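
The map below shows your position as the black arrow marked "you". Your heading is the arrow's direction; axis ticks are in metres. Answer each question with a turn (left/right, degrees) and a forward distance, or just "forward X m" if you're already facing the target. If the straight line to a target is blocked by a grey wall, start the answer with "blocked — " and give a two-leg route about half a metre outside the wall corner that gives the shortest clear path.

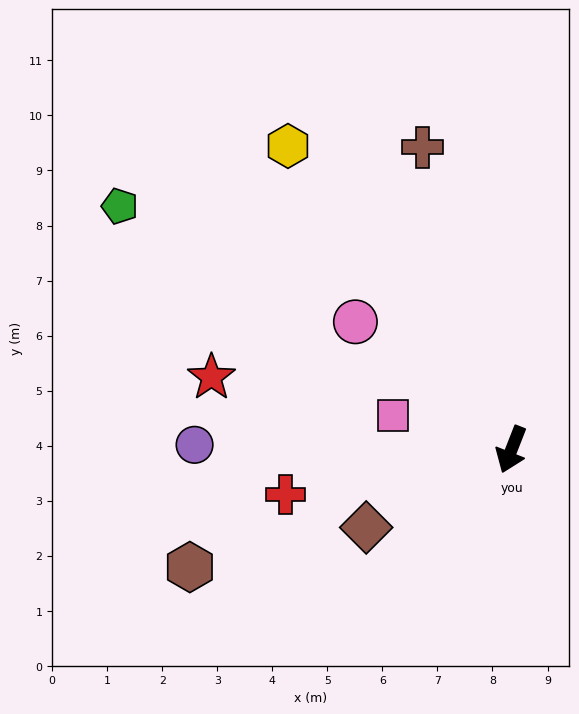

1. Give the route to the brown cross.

turn right 142°, forward 5.7 m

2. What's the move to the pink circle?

turn right 108°, forward 3.7 m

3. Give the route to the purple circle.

turn right 69°, forward 5.8 m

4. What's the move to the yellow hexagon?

turn right 122°, forward 6.8 m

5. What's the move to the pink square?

turn right 85°, forward 2.2 m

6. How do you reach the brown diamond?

turn right 40°, forward 3.0 m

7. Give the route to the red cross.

turn right 57°, forward 4.2 m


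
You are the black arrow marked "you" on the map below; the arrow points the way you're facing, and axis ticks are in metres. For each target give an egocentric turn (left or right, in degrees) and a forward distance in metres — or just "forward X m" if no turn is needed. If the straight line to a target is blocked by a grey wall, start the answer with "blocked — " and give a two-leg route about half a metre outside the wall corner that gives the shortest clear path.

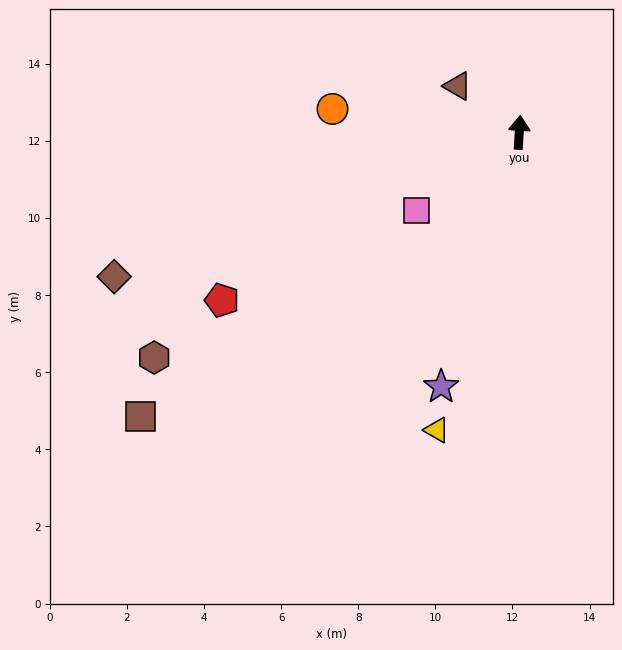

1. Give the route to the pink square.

turn left 131°, forward 3.4 m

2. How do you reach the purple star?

turn left 166°, forward 6.9 m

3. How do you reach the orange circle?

turn left 86°, forward 4.9 m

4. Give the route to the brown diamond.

turn left 113°, forward 11.1 m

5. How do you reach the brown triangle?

turn left 57°, forward 2.0 m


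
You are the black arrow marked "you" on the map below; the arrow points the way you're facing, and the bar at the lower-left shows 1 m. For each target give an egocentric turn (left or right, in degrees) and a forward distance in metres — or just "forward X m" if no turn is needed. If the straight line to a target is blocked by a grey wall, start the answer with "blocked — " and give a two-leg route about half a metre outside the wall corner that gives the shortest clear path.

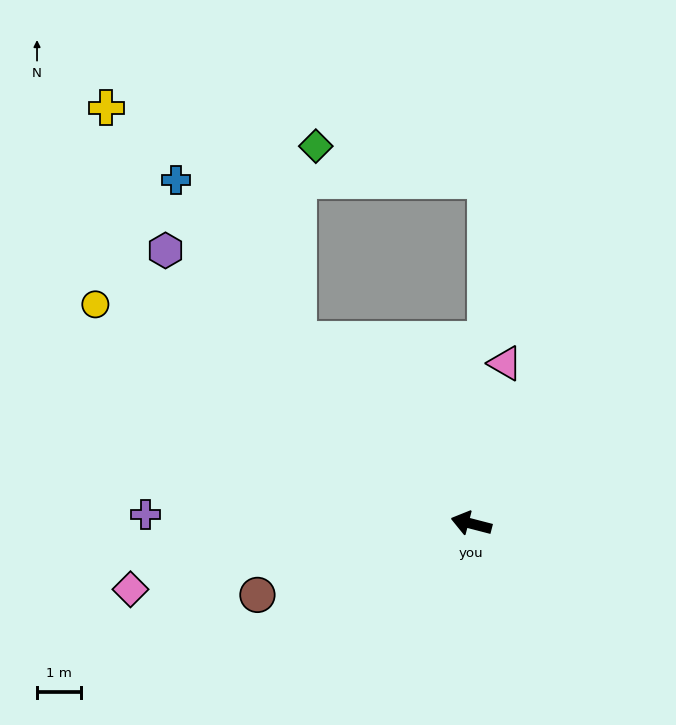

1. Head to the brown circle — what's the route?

turn left 33°, forward 5.1 m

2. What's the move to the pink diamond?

turn left 25°, forward 7.9 m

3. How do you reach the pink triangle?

turn right 87°, forward 3.7 m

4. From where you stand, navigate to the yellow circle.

turn right 16°, forward 9.9 m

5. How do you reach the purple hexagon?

turn right 27°, forward 9.3 m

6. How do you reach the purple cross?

turn left 13°, forward 7.4 m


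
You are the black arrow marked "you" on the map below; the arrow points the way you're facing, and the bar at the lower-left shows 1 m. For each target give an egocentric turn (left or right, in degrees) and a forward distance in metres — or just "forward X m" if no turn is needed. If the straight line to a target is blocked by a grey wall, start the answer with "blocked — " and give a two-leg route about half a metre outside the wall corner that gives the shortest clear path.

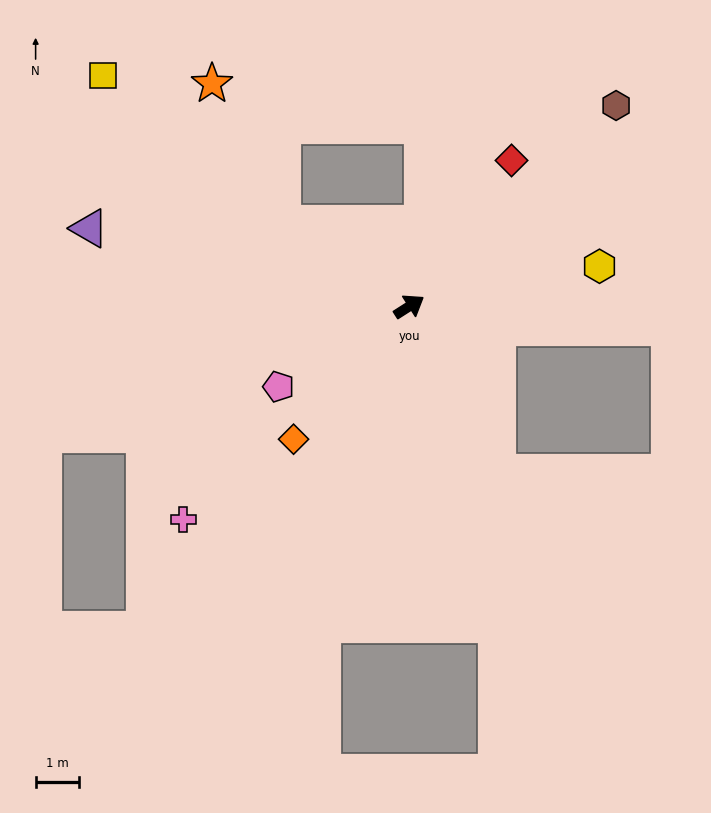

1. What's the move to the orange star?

blocked — turn left 114°, forward 3.5 m, then turn right 30°, forward 3.6 m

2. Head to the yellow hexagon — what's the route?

turn right 21°, forward 4.5 m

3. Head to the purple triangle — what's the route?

turn left 134°, forward 7.5 m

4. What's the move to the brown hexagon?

turn left 12°, forward 6.6 m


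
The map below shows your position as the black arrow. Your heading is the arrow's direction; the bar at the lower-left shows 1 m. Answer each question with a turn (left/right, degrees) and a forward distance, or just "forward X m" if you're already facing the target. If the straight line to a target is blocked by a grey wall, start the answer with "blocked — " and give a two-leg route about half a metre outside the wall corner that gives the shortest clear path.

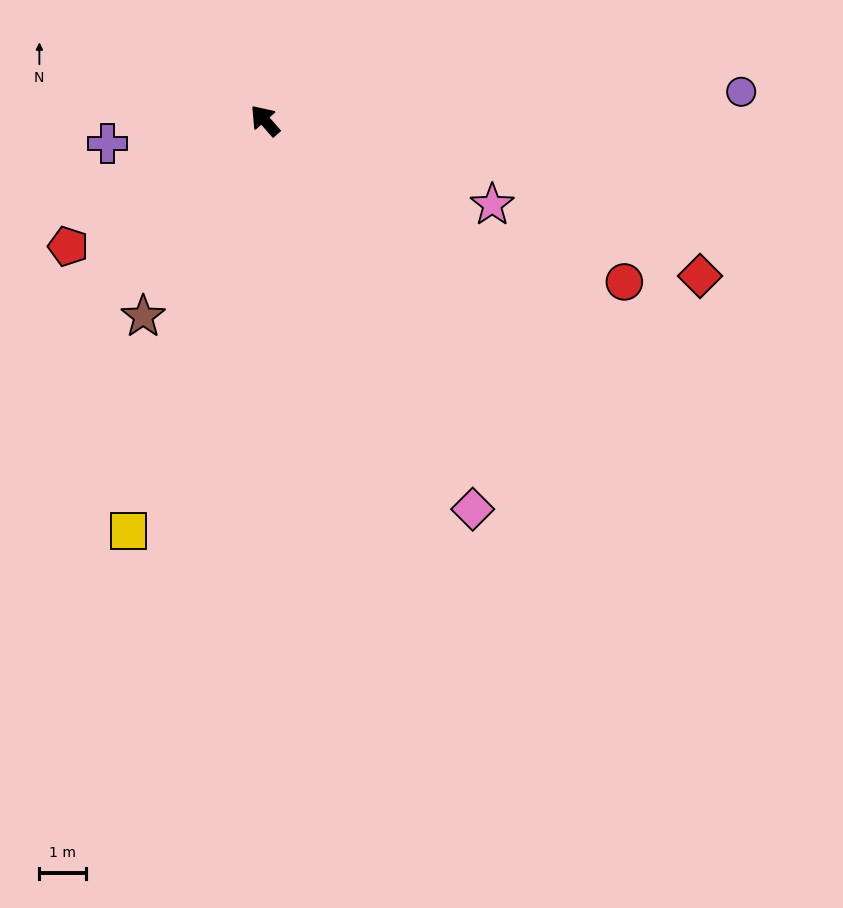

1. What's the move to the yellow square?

turn left 120°, forward 9.2 m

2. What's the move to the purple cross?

turn left 57°, forward 3.4 m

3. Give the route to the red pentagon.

turn left 81°, forward 5.0 m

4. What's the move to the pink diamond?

turn left 167°, forward 9.4 m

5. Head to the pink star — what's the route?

turn right 152°, forward 5.2 m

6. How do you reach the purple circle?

turn right 128°, forward 10.1 m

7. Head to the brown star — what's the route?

turn left 107°, forward 4.9 m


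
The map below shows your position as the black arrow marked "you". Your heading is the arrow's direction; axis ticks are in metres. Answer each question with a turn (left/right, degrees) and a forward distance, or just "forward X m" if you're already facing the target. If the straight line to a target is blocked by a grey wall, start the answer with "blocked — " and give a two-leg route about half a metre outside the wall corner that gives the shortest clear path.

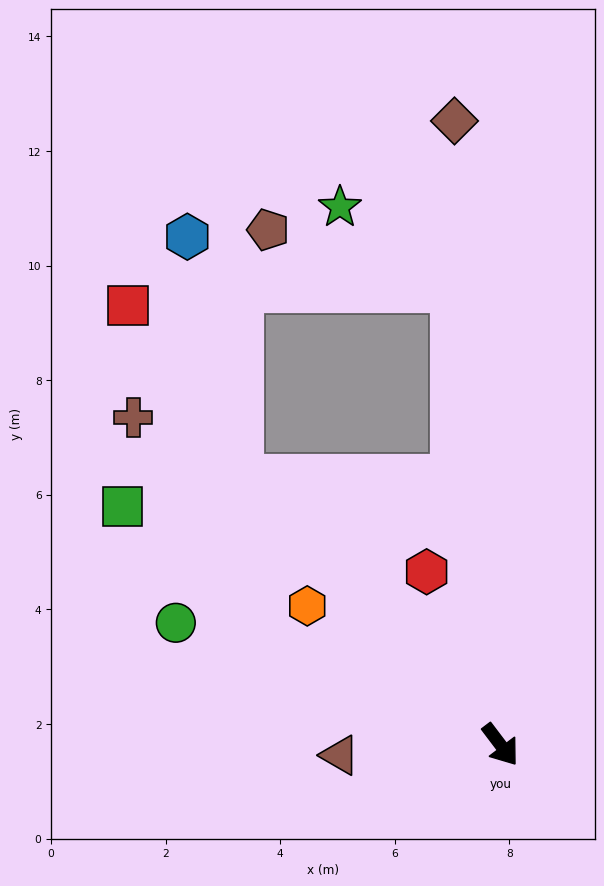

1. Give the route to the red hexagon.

turn left 166°, forward 3.3 m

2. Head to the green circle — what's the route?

turn right 148°, forward 6.1 m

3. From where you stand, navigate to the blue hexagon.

blocked — turn right 173°, forward 6.5 m, then turn right 32°, forward 4.3 m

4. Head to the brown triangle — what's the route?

turn right 123°, forward 2.8 m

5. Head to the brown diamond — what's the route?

turn left 147°, forward 10.9 m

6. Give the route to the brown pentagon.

blocked — turn left 149°, forward 8.0 m, then turn left 66°, forward 3.4 m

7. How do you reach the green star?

blocked — turn left 149°, forward 8.0 m, then turn left 49°, forward 2.5 m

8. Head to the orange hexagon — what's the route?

turn right 163°, forward 4.2 m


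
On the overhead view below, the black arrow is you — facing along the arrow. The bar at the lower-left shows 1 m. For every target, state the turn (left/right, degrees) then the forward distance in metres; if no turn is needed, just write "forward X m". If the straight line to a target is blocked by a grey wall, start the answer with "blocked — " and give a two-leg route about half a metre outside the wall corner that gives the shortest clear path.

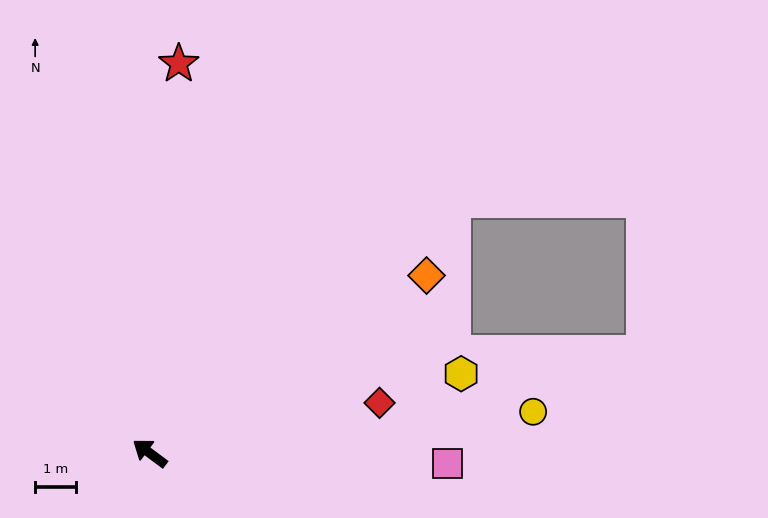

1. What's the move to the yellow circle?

turn right 137°, forward 9.3 m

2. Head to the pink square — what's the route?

turn right 145°, forward 7.2 m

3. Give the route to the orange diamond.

turn right 111°, forward 8.0 m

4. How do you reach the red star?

turn right 58°, forward 9.5 m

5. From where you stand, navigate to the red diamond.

turn right 131°, forward 5.7 m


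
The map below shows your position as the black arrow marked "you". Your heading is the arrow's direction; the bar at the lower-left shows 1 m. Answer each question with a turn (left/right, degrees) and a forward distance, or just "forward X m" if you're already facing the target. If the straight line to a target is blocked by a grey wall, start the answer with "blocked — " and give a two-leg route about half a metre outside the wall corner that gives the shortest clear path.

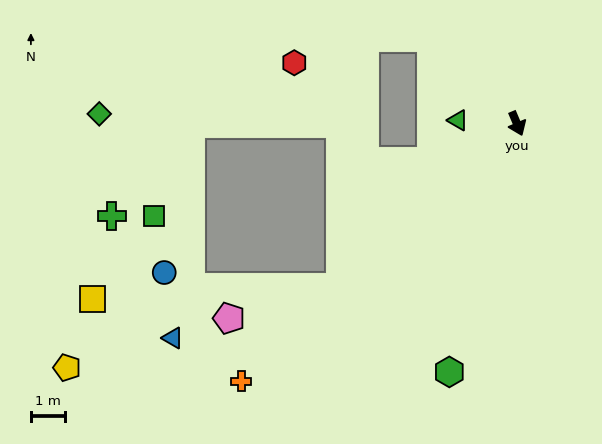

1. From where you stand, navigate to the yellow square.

blocked — turn right 70°, forward 7.2 m, then turn right 40°, forward 7.4 m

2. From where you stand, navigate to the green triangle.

turn right 116°, forward 1.8 m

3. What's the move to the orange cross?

turn right 70°, forward 11.2 m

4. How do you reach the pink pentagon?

blocked — turn right 70°, forward 7.2 m, then turn right 27°, forward 3.4 m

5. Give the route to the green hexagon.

turn right 38°, forward 7.6 m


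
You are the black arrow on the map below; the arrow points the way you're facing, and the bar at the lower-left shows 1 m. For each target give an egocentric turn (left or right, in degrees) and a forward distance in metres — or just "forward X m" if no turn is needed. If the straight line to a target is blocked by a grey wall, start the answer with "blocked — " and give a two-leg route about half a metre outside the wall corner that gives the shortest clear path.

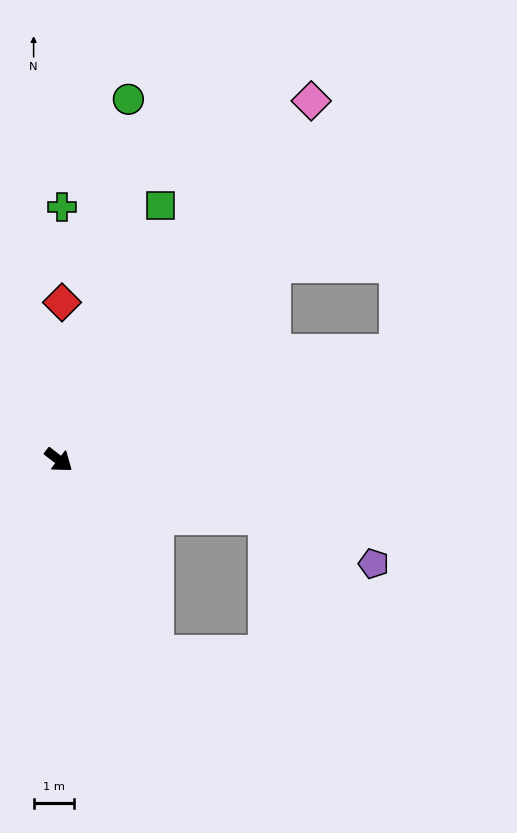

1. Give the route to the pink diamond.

turn left 93°, forward 10.8 m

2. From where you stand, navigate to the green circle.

turn left 117°, forward 9.0 m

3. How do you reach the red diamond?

turn left 127°, forward 3.9 m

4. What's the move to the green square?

turn left 106°, forward 6.7 m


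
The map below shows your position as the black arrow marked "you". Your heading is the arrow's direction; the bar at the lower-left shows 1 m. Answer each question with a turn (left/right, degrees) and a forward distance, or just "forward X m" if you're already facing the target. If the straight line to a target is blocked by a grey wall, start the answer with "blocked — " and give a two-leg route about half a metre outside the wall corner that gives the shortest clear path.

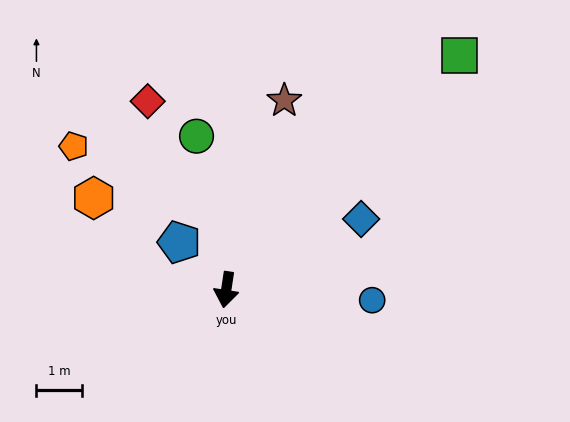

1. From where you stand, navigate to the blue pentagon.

turn right 127°, forward 1.5 m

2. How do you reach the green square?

turn left 144°, forward 7.3 m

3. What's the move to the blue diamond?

turn left 126°, forward 3.4 m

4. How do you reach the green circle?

turn right 160°, forward 3.5 m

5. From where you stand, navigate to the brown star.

turn left 172°, forward 4.4 m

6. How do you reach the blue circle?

turn left 95°, forward 3.2 m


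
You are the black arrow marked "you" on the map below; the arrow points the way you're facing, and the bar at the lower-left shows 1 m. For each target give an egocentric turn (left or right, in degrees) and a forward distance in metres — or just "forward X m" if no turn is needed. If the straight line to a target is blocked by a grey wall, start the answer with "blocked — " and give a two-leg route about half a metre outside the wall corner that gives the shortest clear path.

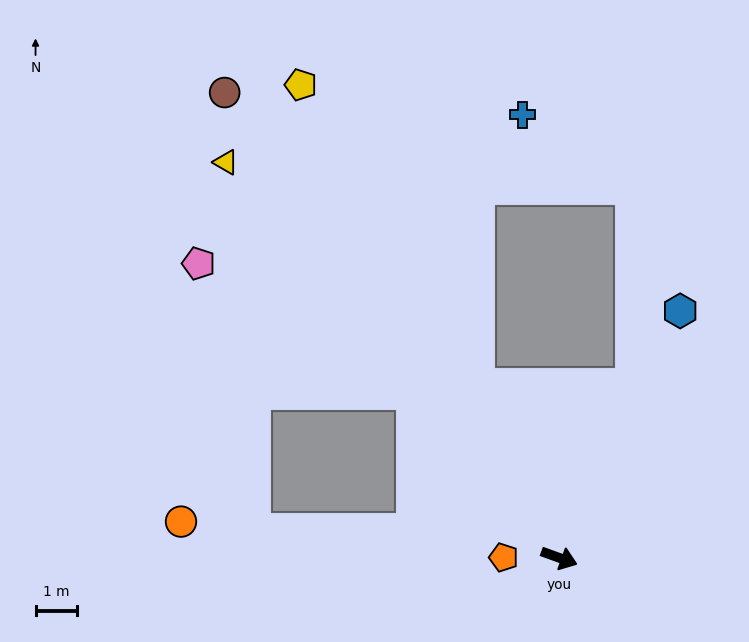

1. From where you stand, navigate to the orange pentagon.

turn right 160°, forward 1.4 m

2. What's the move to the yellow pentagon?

turn left 139°, forward 13.2 m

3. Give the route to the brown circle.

turn left 146°, forward 14.0 m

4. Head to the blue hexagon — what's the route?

turn left 84°, forward 6.7 m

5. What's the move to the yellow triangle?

turn left 150°, forward 12.6 m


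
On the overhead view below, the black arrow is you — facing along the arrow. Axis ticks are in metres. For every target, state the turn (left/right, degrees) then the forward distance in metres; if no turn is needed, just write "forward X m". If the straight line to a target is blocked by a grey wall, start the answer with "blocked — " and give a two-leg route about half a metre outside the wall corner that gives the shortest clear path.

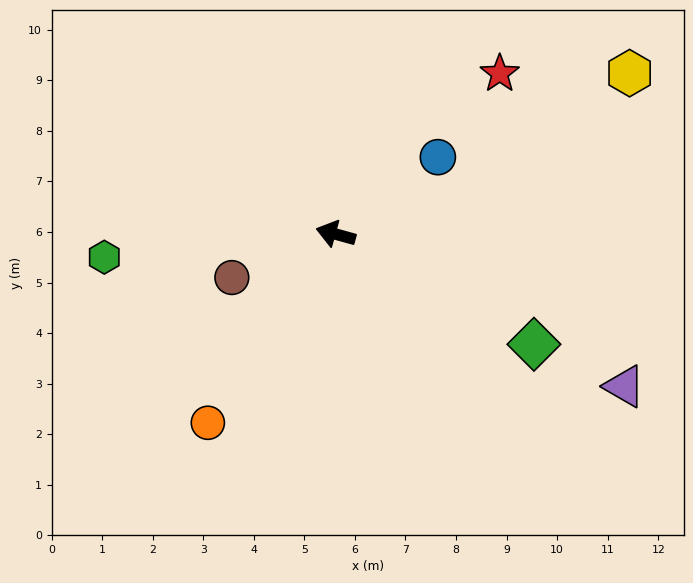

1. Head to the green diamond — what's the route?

turn left 166°, forward 4.5 m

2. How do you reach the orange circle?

turn left 71°, forward 4.5 m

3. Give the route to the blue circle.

turn right 128°, forward 2.5 m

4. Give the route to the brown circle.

turn left 38°, forward 2.2 m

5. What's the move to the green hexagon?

turn left 21°, forward 4.6 m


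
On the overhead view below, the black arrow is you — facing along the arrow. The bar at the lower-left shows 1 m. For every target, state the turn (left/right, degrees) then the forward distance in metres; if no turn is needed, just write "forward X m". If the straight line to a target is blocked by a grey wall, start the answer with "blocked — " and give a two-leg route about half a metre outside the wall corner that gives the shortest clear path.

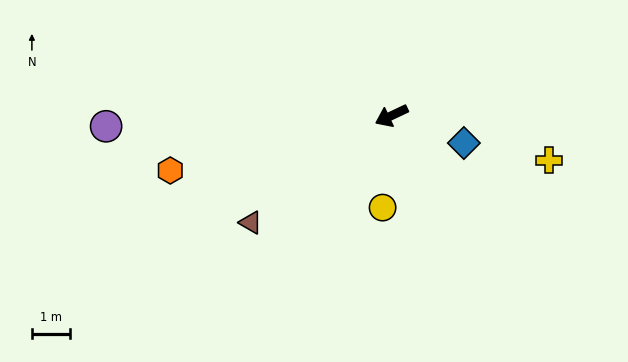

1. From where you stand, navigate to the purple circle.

turn right 23°, forward 7.6 m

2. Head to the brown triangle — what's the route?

turn left 12°, forward 4.7 m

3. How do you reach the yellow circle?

turn left 59°, forward 2.4 m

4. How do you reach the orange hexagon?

turn right 11°, forward 6.0 m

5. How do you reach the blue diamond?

turn left 134°, forward 2.0 m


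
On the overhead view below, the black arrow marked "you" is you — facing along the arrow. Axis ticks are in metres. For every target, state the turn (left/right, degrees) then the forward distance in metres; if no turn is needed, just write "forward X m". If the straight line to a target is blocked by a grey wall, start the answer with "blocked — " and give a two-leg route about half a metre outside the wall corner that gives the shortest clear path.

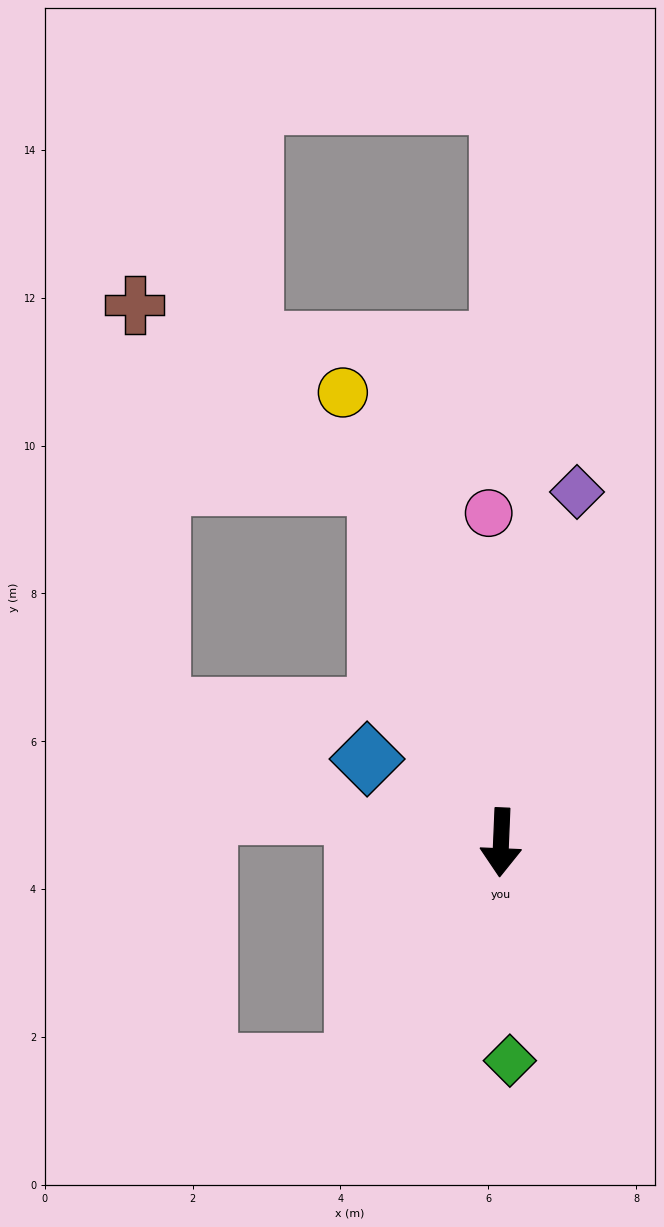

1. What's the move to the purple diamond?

turn left 170°, forward 4.9 m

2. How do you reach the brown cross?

blocked — turn right 159°, forward 5.1 m, then turn left 35°, forward 4.1 m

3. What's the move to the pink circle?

turn right 175°, forward 4.5 m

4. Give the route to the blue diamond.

turn right 120°, forward 2.1 m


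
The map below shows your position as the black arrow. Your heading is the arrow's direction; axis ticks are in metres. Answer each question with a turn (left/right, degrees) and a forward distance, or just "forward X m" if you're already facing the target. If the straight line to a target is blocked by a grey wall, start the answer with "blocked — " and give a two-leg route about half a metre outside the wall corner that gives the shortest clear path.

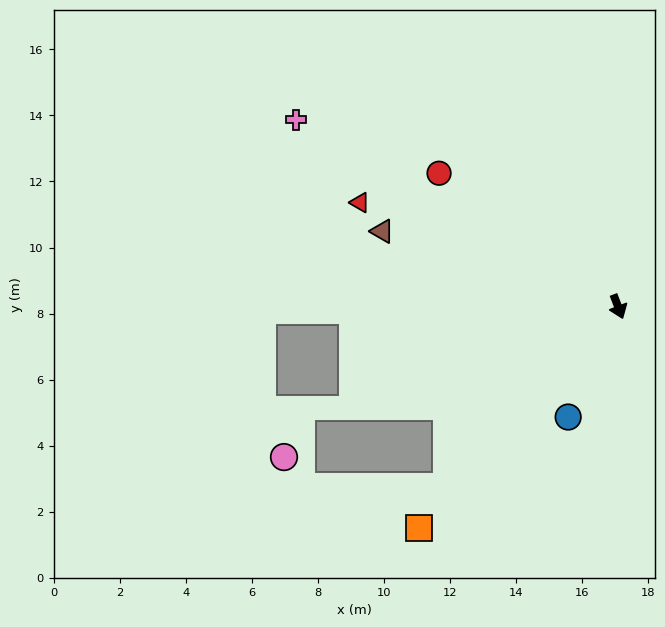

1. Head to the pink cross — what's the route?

turn right 141°, forward 11.3 m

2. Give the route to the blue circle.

turn right 45°, forward 3.7 m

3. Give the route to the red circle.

turn right 148°, forward 6.8 m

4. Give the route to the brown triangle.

turn right 129°, forward 7.5 m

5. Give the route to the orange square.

turn right 63°, forward 9.0 m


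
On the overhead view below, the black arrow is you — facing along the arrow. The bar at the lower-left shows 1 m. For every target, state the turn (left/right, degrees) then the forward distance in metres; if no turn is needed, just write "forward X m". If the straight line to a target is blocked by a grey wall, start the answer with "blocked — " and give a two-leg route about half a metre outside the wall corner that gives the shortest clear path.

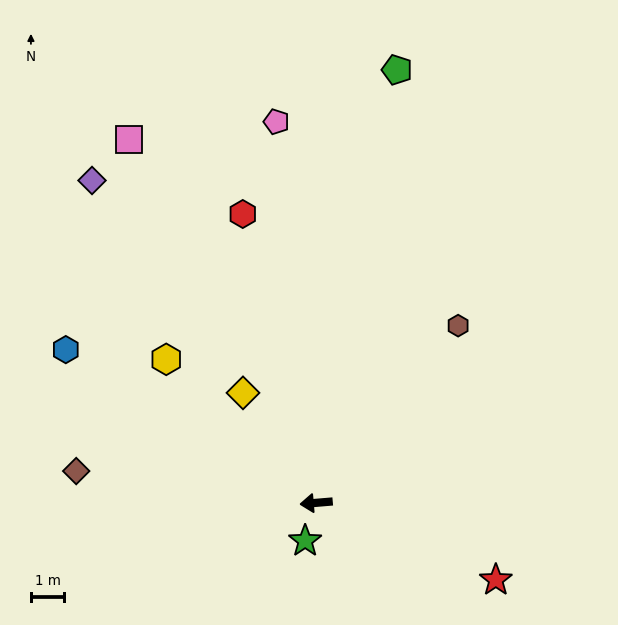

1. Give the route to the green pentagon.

turn right 105°, forward 13.1 m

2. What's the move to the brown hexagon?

turn right 133°, forward 6.8 m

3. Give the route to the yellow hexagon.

turn right 49°, forward 6.2 m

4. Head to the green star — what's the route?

turn left 69°, forward 1.2 m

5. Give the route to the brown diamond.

turn right 12°, forward 7.2 m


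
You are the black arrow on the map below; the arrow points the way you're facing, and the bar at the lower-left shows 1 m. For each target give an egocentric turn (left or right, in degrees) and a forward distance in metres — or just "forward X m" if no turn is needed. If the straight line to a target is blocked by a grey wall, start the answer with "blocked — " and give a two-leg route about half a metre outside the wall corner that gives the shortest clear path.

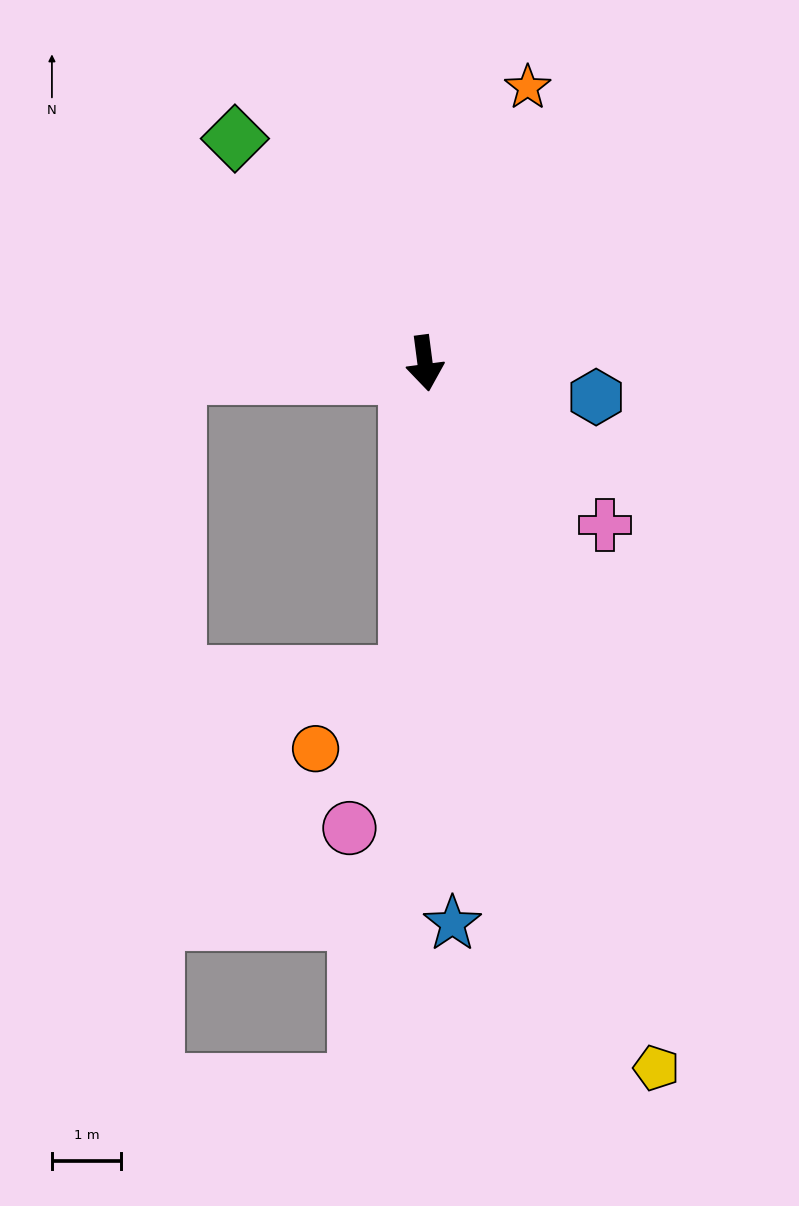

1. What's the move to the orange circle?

blocked — turn right 10°, forward 4.5 m, then turn right 49°, forward 1.7 m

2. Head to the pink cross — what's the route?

turn left 41°, forward 3.5 m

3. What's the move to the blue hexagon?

turn left 71°, forward 2.5 m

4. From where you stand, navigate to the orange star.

turn left 152°, forward 4.3 m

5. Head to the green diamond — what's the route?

turn right 147°, forward 4.3 m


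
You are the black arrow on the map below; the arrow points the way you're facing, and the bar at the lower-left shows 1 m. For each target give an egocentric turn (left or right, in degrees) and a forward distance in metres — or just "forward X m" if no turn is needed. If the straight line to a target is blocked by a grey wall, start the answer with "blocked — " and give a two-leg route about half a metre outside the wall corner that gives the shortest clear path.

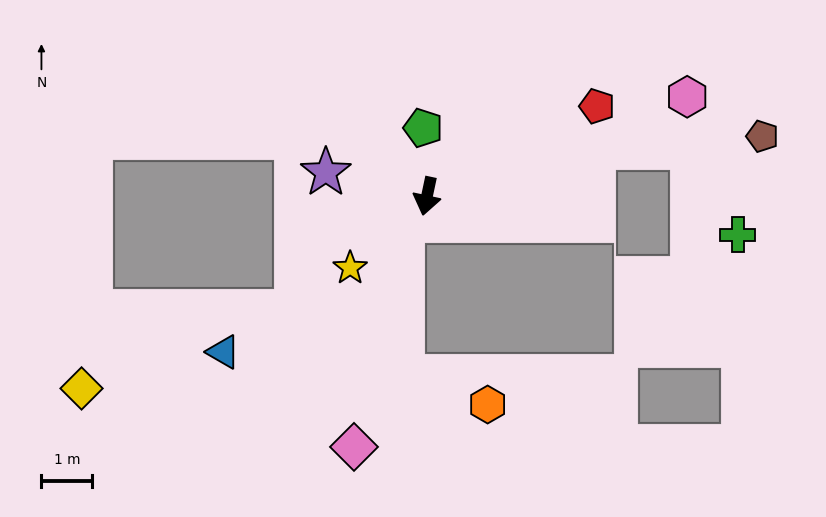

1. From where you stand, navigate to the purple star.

turn right 91°, forward 2.1 m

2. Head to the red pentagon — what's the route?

turn left 130°, forward 3.8 m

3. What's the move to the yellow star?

turn right 35°, forward 2.1 m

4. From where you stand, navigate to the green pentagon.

turn right 165°, forward 1.4 m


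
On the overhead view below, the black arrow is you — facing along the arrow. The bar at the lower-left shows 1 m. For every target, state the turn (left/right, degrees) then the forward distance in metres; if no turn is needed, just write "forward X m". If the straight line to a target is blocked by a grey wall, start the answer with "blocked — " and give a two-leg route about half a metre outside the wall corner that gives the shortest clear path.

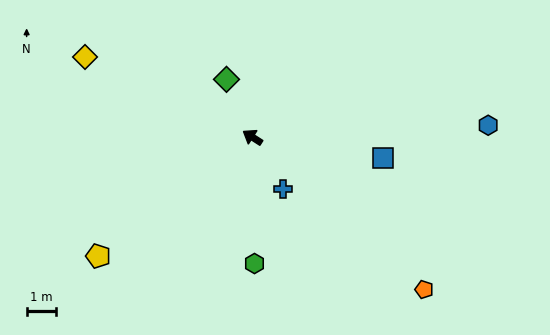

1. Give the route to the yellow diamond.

turn left 7°, forward 6.4 m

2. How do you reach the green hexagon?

turn left 124°, forward 4.4 m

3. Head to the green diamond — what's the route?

turn right 33°, forward 2.2 m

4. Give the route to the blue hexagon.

turn right 144°, forward 8.2 m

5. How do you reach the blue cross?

turn left 153°, forward 2.1 m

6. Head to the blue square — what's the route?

turn right 156°, forward 4.6 m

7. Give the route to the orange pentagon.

turn left 171°, forward 7.9 m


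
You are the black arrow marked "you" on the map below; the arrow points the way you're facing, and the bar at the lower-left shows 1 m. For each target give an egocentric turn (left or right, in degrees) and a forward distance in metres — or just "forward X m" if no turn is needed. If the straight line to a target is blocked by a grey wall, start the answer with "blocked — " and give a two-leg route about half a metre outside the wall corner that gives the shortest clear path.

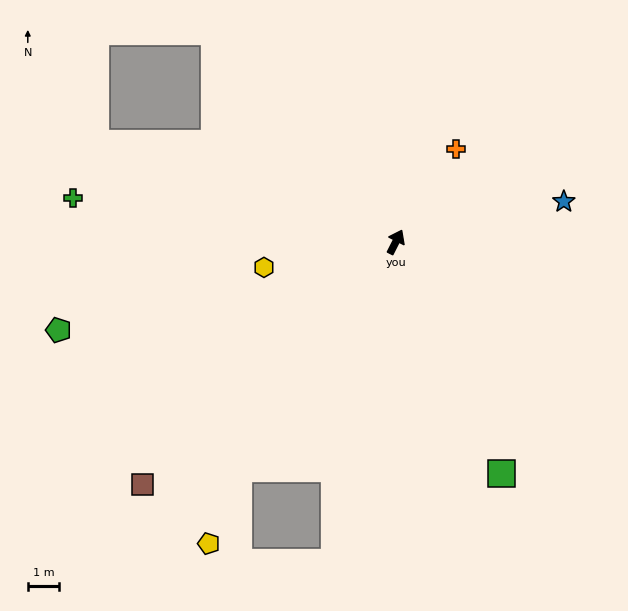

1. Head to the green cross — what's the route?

turn left 109°, forward 10.4 m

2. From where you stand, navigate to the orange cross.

turn right 6°, forward 3.5 m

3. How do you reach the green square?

turn right 129°, forward 8.1 m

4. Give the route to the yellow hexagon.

turn left 128°, forward 4.3 m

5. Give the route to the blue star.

turn right 50°, forward 5.5 m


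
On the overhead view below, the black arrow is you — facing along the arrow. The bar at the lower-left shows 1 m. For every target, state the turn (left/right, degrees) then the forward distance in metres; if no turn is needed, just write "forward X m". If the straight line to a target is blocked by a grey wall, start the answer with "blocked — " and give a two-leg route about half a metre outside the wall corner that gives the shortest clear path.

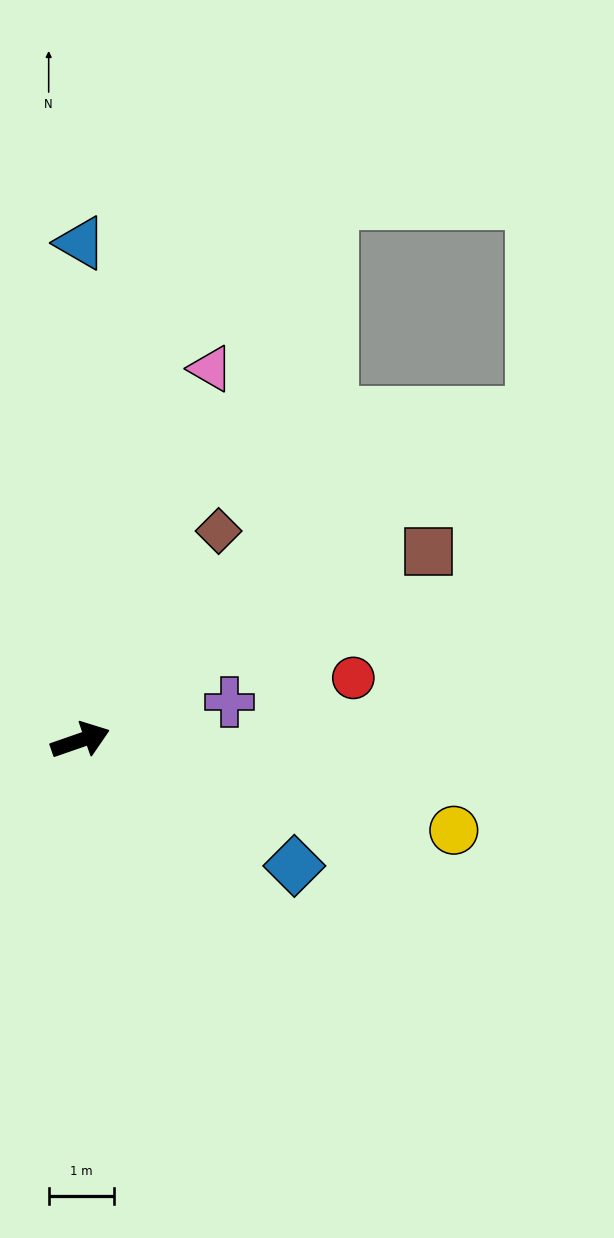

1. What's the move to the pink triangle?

turn left 51°, forward 6.0 m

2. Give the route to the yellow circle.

turn right 33°, forward 5.9 m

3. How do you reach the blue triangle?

turn left 71°, forward 7.6 m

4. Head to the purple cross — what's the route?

turn right 5°, forward 2.3 m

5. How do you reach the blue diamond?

turn right 50°, forward 3.8 m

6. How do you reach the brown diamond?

turn left 37°, forward 3.8 m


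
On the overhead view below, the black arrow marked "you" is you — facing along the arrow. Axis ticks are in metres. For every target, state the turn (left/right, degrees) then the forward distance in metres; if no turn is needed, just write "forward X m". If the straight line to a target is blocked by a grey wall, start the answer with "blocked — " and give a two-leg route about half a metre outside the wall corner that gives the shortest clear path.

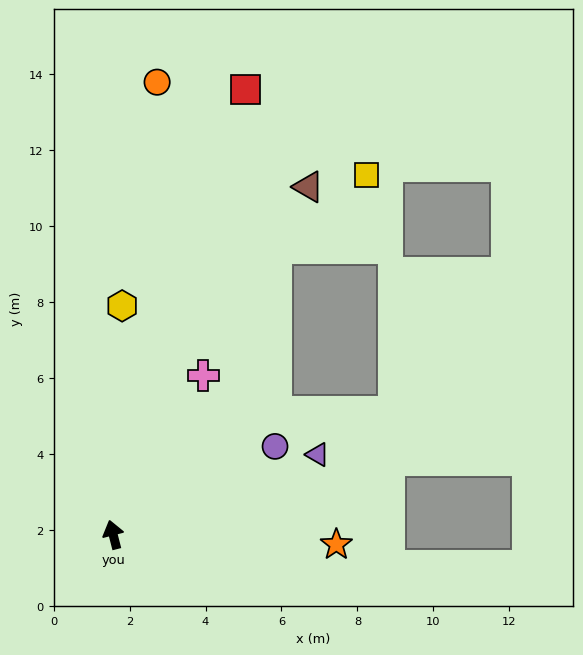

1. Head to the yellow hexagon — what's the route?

turn right 17°, forward 6.0 m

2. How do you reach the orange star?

turn right 107°, forward 5.9 m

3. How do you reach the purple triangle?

turn right 83°, forward 5.8 m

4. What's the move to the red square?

turn right 31°, forward 12.2 m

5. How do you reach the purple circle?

turn right 76°, forward 4.9 m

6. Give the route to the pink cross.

turn right 44°, forward 4.8 m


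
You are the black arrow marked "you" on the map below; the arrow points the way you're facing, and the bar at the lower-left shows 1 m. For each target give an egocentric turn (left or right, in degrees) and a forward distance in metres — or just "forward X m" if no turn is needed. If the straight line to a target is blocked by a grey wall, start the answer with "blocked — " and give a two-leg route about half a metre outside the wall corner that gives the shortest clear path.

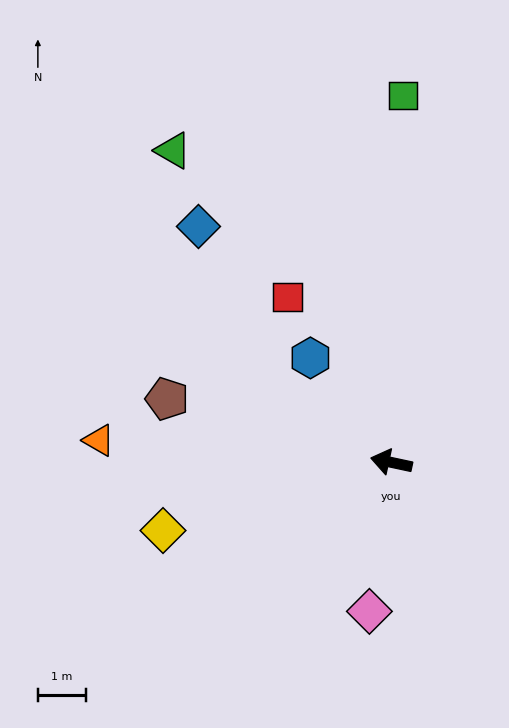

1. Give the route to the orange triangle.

turn left 8°, forward 6.1 m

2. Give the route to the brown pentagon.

turn right 4°, forward 4.8 m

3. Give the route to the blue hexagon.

turn right 40°, forward 2.7 m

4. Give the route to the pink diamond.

turn left 94°, forward 3.1 m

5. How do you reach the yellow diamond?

turn left 29°, forward 4.9 m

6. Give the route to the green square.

turn right 80°, forward 7.6 m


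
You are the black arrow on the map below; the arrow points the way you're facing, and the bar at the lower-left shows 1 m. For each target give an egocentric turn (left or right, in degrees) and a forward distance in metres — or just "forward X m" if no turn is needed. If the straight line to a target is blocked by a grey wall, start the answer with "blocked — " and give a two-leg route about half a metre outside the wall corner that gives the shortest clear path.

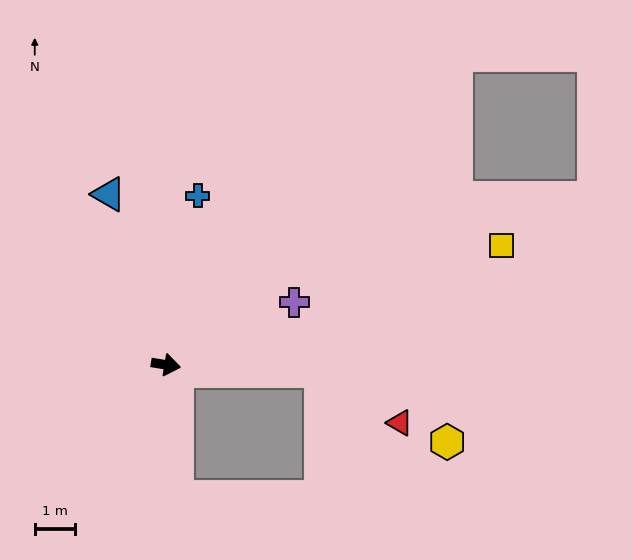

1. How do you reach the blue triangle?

turn left 118°, forward 4.5 m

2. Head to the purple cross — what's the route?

turn left 35°, forward 3.6 m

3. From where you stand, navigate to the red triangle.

blocked — turn left 7°, forward 3.9 m, then turn right 31°, forward 2.3 m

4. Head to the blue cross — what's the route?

turn left 89°, forward 4.3 m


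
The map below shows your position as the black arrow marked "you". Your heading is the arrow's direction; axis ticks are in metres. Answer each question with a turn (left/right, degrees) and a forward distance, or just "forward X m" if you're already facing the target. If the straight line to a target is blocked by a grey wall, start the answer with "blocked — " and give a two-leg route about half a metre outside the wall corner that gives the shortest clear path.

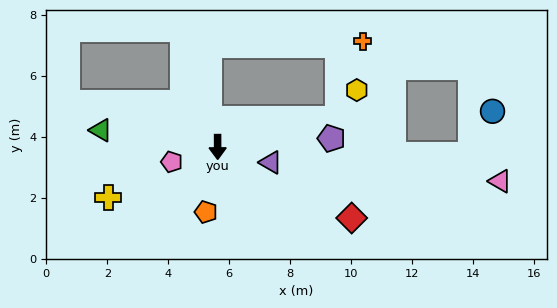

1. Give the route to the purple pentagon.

turn left 94°, forward 3.7 m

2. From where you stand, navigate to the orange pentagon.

turn right 10°, forward 2.2 m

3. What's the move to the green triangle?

turn right 98°, forward 3.9 m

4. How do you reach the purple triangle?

turn left 74°, forward 1.8 m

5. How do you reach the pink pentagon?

turn right 72°, forward 1.6 m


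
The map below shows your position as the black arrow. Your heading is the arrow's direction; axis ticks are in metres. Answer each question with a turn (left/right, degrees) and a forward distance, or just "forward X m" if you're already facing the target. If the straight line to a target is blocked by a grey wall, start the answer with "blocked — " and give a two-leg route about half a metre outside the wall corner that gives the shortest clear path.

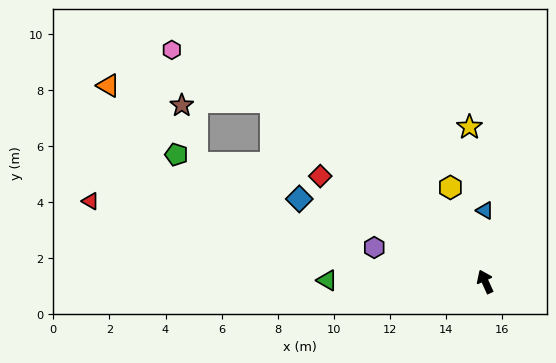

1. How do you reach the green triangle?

turn left 65°, forward 5.6 m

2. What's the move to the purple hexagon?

turn left 48°, forward 4.1 m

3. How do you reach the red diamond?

turn left 33°, forward 7.0 m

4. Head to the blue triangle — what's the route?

turn right 24°, forward 2.5 m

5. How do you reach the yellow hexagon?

turn right 4°, forward 3.6 m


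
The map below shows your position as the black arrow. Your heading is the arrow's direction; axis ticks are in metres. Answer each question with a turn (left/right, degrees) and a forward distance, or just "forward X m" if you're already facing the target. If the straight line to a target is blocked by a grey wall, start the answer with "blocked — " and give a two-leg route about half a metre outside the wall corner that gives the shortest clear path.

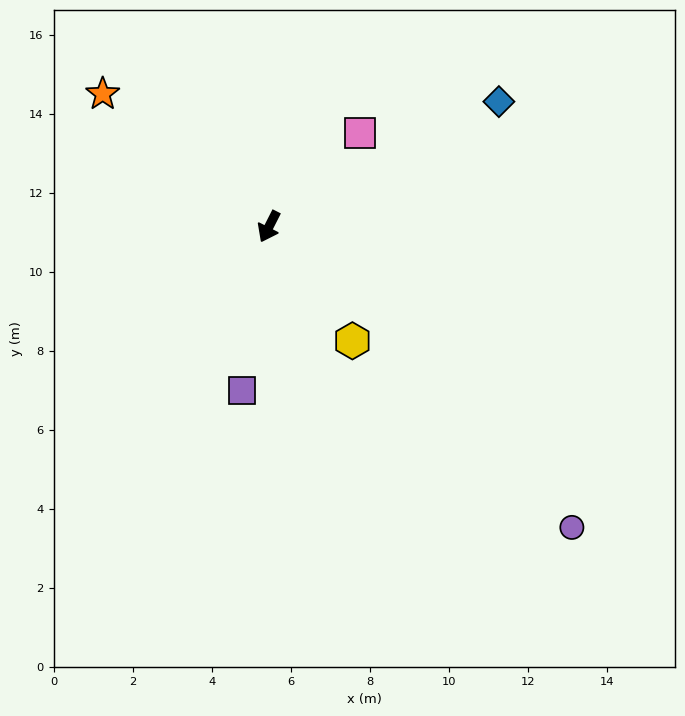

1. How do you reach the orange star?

turn right 102°, forward 5.4 m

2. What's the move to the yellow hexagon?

turn left 63°, forward 3.6 m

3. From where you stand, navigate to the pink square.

turn left 163°, forward 3.3 m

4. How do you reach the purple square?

turn left 18°, forward 4.2 m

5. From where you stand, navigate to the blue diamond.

turn left 145°, forward 6.6 m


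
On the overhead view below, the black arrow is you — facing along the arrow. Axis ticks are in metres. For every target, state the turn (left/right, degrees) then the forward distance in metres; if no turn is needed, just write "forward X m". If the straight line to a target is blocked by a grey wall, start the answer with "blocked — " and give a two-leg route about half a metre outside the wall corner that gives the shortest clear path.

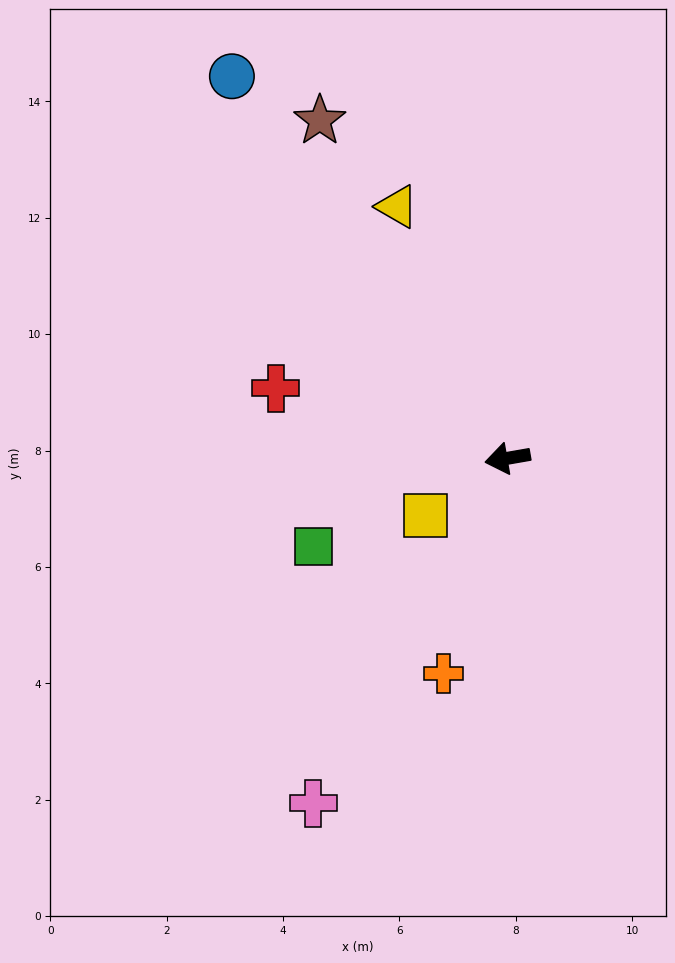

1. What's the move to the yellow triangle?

turn right 76°, forward 4.7 m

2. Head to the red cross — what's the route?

turn right 27°, forward 4.2 m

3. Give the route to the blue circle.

turn right 64°, forward 8.1 m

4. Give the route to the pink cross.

turn left 51°, forward 6.8 m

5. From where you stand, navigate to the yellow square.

turn left 25°, forward 1.7 m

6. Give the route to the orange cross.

turn left 64°, forward 3.9 m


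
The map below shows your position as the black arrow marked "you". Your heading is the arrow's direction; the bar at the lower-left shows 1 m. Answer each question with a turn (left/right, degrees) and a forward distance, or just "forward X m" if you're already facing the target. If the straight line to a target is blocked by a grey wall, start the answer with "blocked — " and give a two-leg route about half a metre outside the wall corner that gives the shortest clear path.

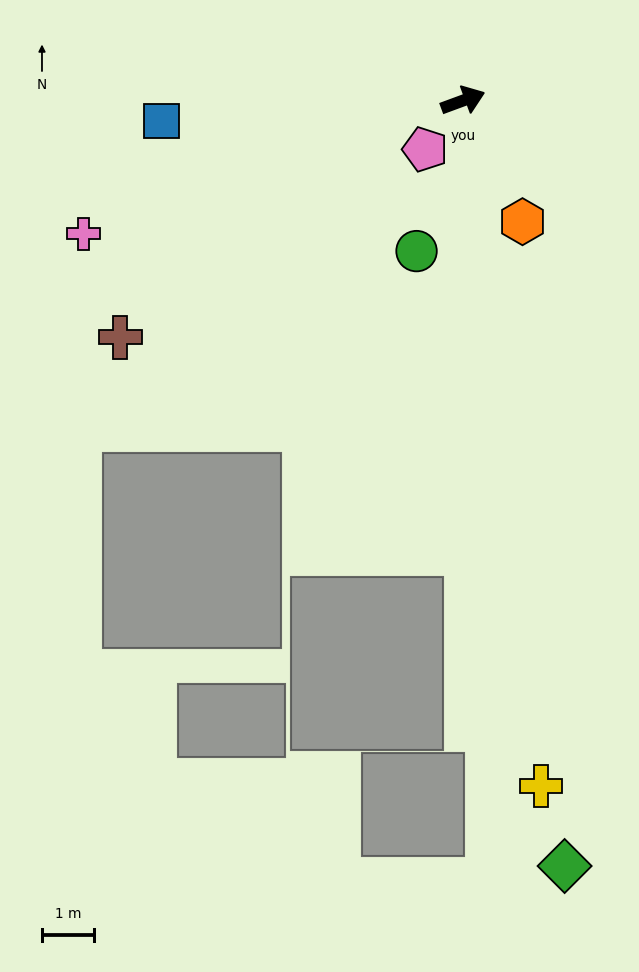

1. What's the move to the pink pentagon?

turn right 148°, forward 1.2 m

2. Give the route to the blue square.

turn left 164°, forward 5.8 m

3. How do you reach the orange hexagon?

turn right 84°, forward 2.6 m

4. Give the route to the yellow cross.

turn right 104°, forward 13.3 m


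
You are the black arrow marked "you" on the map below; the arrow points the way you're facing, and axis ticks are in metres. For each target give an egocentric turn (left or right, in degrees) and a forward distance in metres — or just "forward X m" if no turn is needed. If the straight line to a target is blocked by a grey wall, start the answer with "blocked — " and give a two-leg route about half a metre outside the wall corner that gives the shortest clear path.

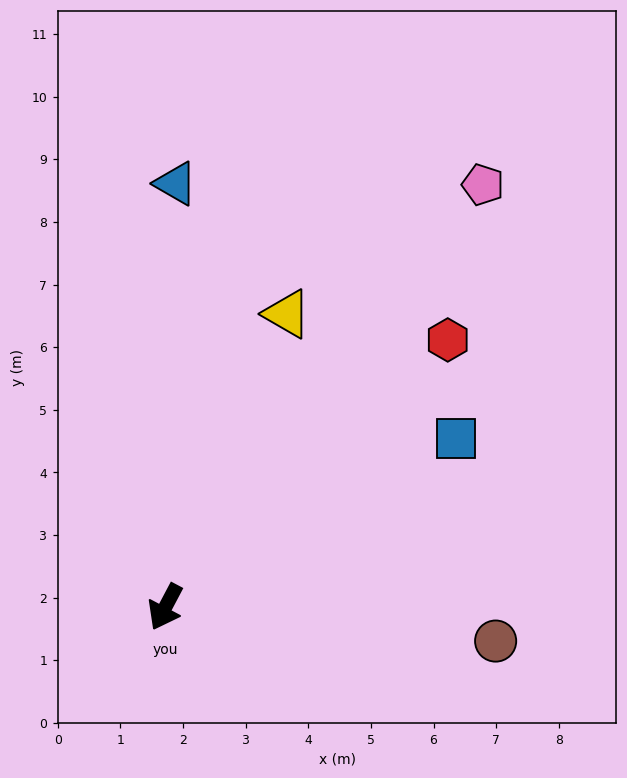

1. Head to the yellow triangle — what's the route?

turn right 175°, forward 5.1 m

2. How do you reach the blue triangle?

turn right 154°, forward 6.8 m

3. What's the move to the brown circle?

turn left 112°, forward 5.3 m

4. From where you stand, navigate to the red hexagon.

turn left 161°, forward 6.2 m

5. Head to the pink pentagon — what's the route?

turn left 171°, forward 8.4 m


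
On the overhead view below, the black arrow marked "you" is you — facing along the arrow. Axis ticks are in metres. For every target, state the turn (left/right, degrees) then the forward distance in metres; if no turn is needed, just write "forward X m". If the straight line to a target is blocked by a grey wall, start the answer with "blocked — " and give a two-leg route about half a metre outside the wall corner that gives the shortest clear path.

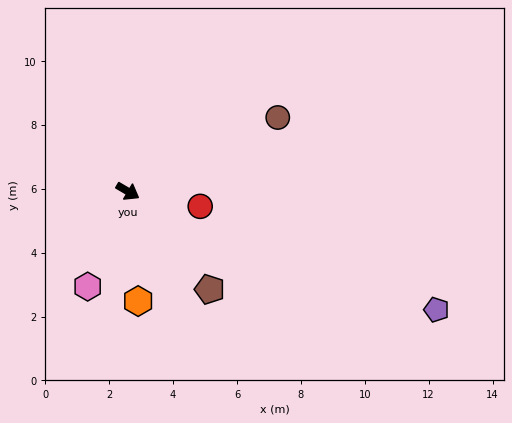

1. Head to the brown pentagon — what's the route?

turn right 20°, forward 4.0 m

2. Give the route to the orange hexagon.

turn right 54°, forward 3.4 m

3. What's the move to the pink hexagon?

turn right 82°, forward 3.2 m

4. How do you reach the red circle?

turn left 19°, forward 2.3 m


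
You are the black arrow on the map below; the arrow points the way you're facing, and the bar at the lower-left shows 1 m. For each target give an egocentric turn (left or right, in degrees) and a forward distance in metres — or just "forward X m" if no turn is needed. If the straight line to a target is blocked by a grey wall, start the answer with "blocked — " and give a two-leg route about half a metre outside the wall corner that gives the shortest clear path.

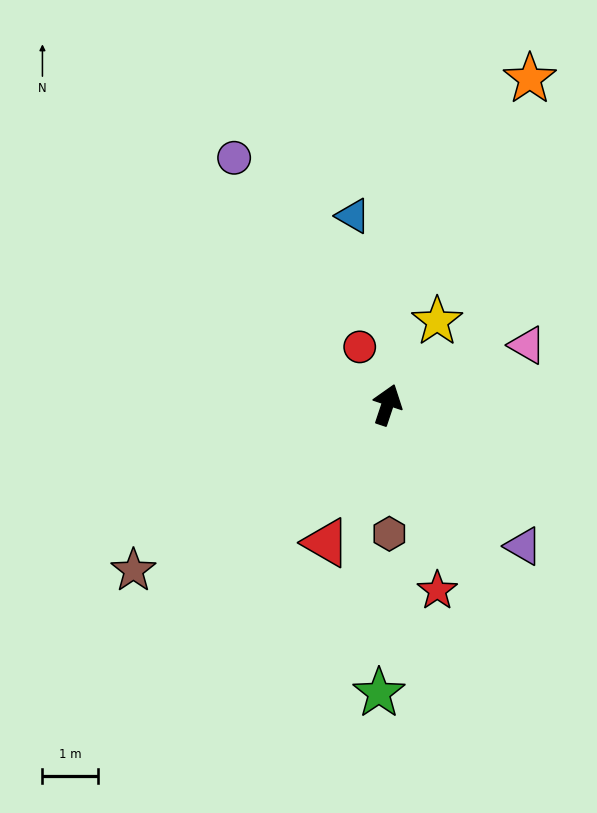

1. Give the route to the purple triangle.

turn right 118°, forward 3.5 m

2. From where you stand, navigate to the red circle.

turn left 44°, forward 1.2 m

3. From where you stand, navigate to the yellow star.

turn right 12°, forward 1.8 m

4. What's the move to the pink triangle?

turn right 48°, forward 2.7 m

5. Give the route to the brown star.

turn left 142°, forward 5.5 m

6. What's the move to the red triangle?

turn left 174°, forward 2.7 m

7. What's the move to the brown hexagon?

turn right 161°, forward 2.3 m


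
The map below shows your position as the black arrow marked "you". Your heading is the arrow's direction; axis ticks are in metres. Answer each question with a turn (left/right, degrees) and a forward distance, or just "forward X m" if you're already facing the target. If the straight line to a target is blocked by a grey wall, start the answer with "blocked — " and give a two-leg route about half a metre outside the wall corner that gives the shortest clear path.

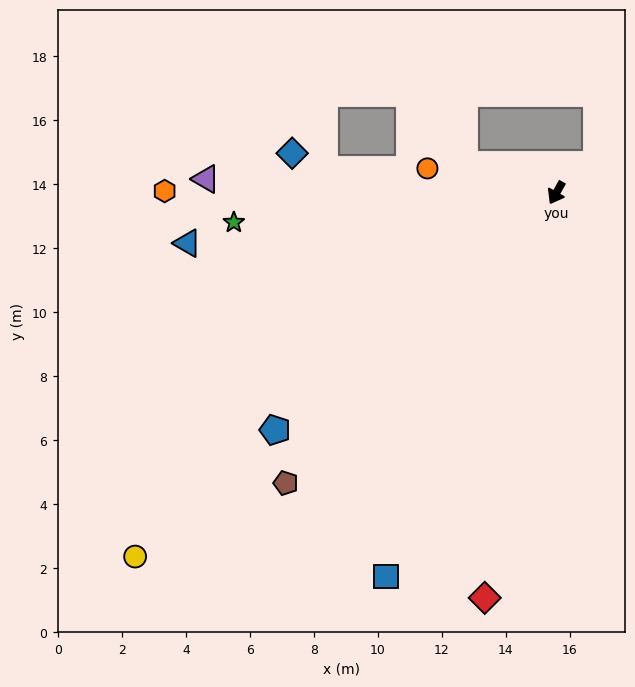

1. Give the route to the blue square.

turn left 5°, forward 13.1 m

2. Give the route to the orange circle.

turn right 71°, forward 4.1 m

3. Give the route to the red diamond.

turn left 19°, forward 12.9 m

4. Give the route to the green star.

turn right 55°, forward 10.1 m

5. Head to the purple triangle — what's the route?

turn right 63°, forward 11.0 m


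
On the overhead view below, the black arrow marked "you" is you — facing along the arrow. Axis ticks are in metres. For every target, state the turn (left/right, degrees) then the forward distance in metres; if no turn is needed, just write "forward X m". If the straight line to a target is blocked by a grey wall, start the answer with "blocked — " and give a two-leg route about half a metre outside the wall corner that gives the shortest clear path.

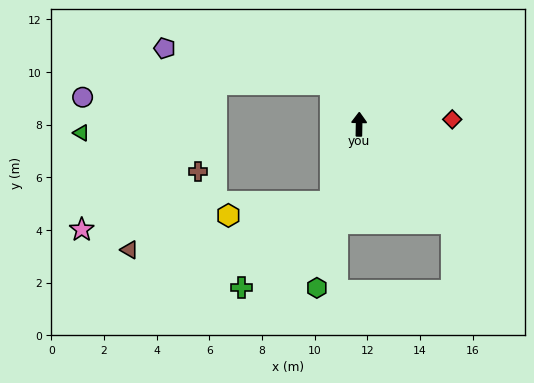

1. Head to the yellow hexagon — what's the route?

blocked — turn left 161°, forward 3.1 m, then turn right 62°, forward 3.9 m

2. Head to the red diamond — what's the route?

turn right 86°, forward 3.5 m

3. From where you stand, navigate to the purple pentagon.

blocked — turn left 36°, forward 1.9 m, then turn left 43°, forward 6.5 m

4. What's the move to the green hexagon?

turn left 167°, forward 6.4 m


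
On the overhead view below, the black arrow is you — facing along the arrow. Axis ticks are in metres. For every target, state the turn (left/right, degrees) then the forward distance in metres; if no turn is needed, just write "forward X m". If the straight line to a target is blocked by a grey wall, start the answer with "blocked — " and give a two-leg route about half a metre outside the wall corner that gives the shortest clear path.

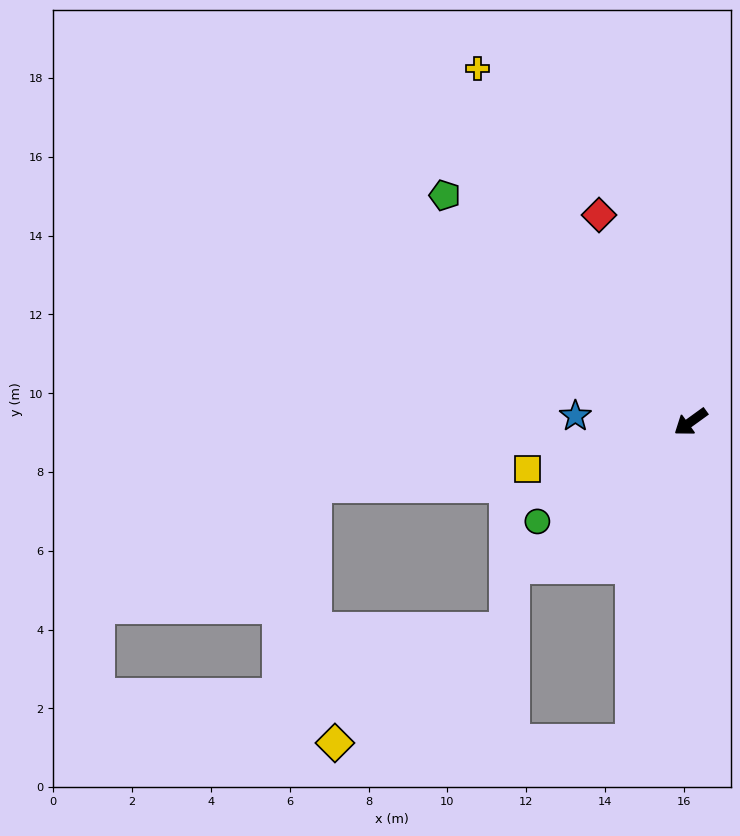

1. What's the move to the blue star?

turn right 39°, forward 2.9 m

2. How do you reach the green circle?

turn right 3°, forward 4.6 m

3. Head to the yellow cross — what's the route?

turn right 95°, forward 10.5 m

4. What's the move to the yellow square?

turn right 20°, forward 4.3 m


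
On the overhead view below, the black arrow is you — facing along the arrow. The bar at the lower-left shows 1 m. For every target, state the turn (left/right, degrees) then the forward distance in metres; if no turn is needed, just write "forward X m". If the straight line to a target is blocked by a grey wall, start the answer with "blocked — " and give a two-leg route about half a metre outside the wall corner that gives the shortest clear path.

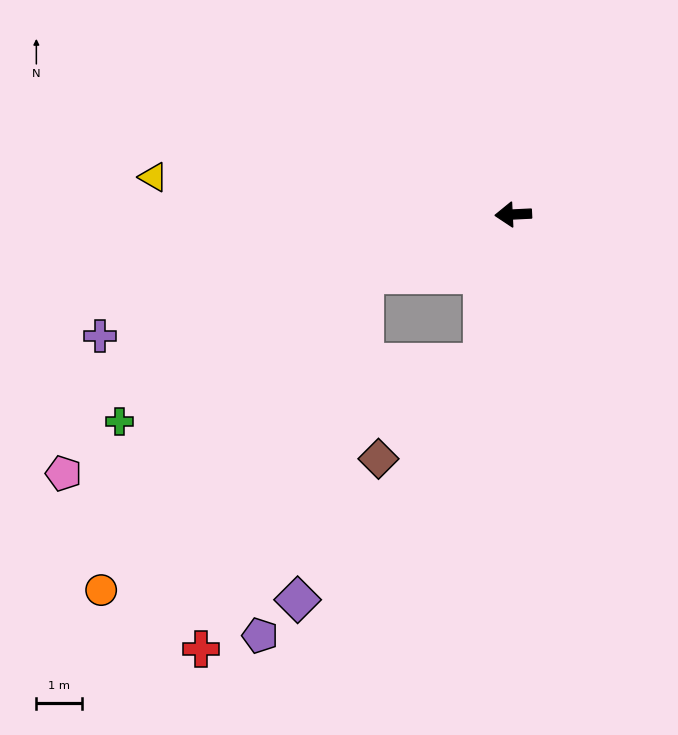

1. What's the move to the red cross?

blocked — turn left 19°, forward 3.5 m, then turn left 45°, forward 9.0 m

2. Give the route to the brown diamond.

blocked — turn left 75°, forward 3.3 m, then turn right 35°, forward 3.1 m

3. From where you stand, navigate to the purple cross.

turn left 14°, forward 9.5 m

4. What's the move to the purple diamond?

blocked — turn left 19°, forward 3.5 m, then turn left 56°, forward 7.3 m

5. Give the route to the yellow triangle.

turn right 9°, forward 8.0 m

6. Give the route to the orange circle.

blocked — turn left 19°, forward 3.5 m, then turn left 28°, forward 9.1 m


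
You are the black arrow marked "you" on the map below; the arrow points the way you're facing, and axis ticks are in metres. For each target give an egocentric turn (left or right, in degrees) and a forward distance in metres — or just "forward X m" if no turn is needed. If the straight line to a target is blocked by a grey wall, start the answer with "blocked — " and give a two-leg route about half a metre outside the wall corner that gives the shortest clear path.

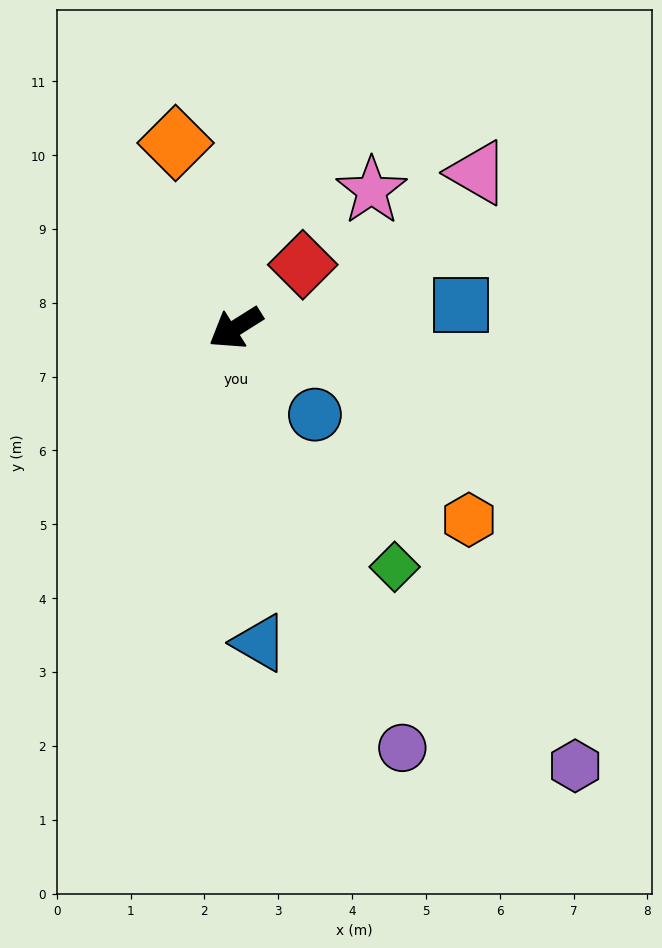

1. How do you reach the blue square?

turn left 154°, forward 3.1 m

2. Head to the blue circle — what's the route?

turn left 100°, forward 1.6 m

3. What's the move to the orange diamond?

turn right 104°, forward 2.6 m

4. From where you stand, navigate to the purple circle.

turn left 80°, forward 6.1 m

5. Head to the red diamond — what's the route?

turn right 169°, forward 1.2 m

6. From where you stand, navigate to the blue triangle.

turn left 62°, forward 4.3 m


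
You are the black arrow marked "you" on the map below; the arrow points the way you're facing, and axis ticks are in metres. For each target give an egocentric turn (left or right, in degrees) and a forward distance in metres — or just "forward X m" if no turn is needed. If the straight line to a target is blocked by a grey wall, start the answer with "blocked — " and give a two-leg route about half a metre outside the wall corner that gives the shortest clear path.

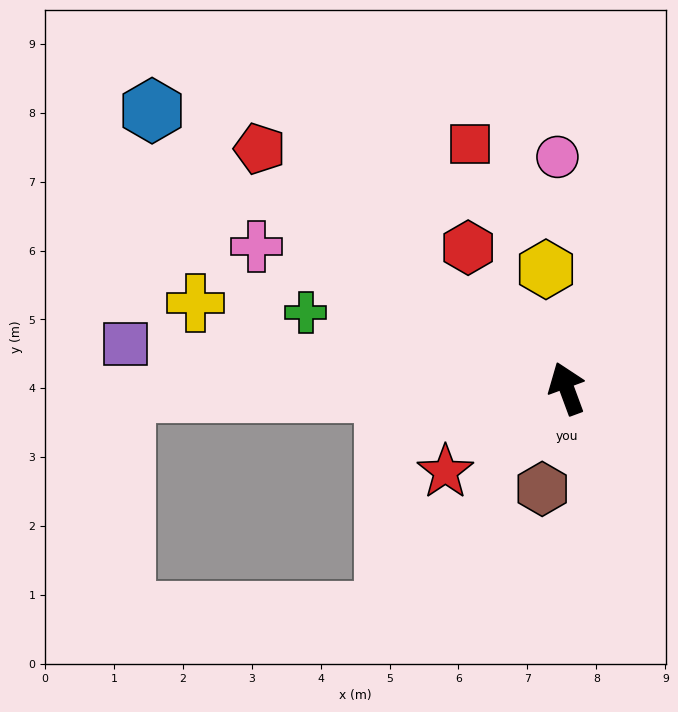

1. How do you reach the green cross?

turn left 54°, forward 3.9 m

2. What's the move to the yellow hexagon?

turn right 10°, forward 1.8 m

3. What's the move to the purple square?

turn left 64°, forward 6.4 m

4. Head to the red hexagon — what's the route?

turn left 15°, forward 2.5 m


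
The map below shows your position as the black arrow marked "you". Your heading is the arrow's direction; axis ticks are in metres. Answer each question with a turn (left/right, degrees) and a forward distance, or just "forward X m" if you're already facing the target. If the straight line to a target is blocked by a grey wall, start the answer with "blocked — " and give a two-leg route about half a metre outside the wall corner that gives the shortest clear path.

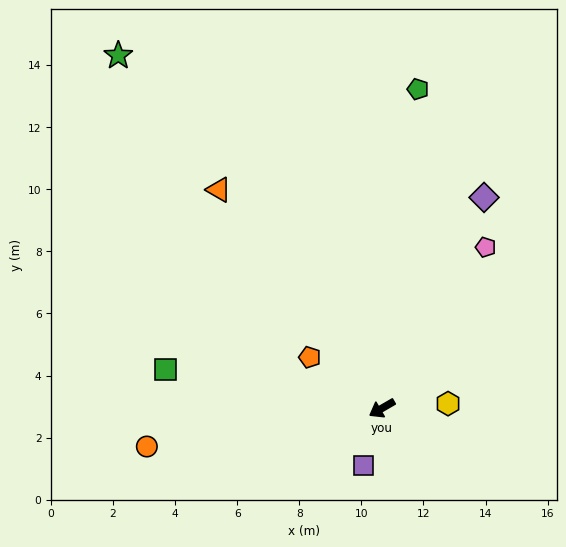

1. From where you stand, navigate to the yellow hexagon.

turn left 154°, forward 2.1 m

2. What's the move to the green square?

turn right 40°, forward 7.1 m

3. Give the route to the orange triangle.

turn right 83°, forward 8.8 m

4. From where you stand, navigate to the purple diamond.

turn right 146°, forward 7.5 m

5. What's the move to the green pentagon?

turn right 127°, forward 10.3 m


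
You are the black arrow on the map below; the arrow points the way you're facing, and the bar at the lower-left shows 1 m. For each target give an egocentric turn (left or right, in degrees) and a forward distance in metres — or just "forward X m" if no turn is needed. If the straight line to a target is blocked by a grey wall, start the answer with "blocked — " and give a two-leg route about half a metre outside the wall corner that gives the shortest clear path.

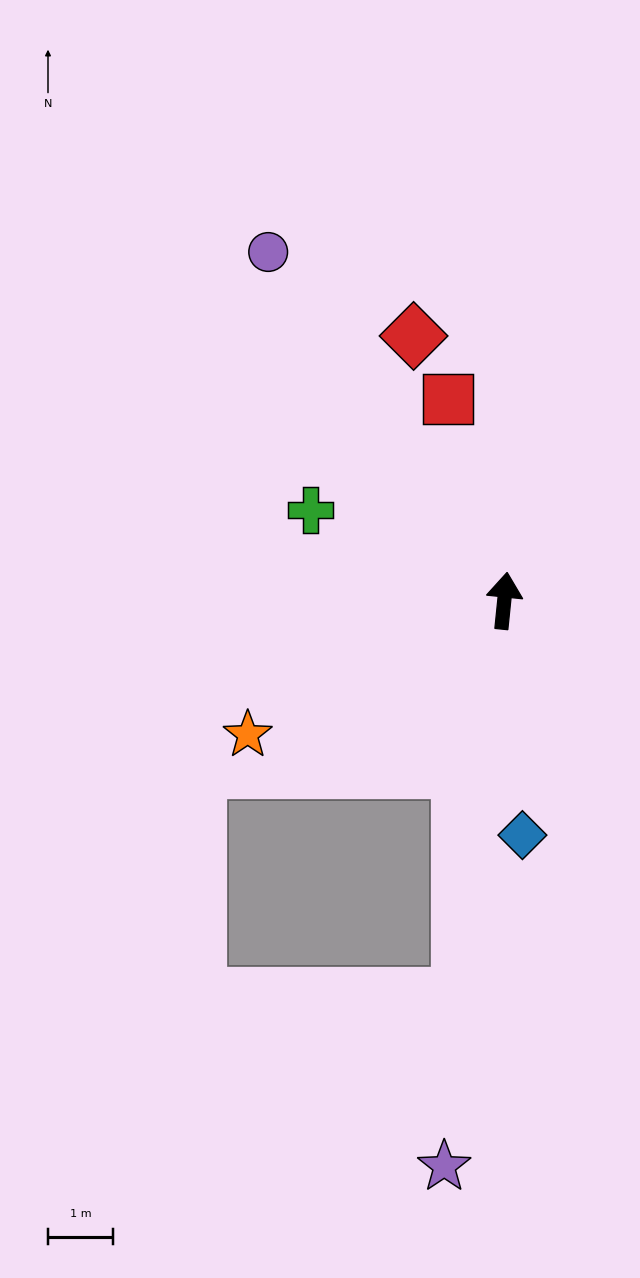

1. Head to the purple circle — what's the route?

turn left 40°, forward 6.5 m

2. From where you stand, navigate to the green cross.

turn left 71°, forward 3.3 m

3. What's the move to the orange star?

turn left 123°, forward 4.5 m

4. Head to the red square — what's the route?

turn left 21°, forward 3.2 m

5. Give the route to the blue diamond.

turn right 170°, forward 3.6 m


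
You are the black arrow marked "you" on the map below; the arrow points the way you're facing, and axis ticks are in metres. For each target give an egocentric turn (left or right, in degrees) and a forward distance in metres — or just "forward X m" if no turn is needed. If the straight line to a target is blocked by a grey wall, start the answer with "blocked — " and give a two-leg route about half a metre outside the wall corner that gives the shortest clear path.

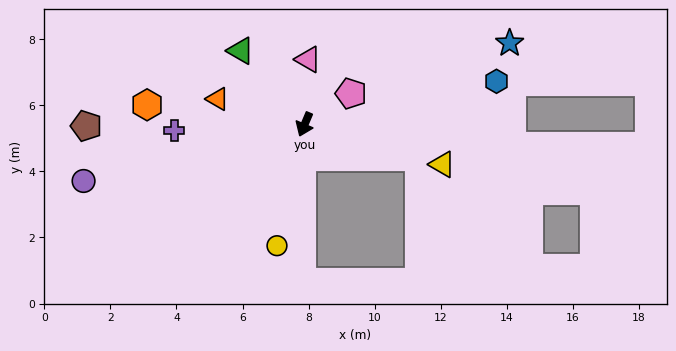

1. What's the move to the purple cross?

turn right 64°, forward 4.0 m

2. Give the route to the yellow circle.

turn left 10°, forward 3.8 m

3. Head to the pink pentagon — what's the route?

turn left 147°, forward 1.7 m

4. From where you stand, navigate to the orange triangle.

turn right 83°, forward 2.7 m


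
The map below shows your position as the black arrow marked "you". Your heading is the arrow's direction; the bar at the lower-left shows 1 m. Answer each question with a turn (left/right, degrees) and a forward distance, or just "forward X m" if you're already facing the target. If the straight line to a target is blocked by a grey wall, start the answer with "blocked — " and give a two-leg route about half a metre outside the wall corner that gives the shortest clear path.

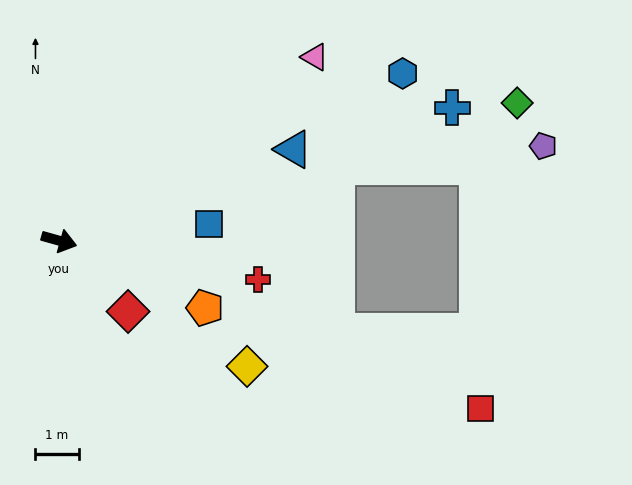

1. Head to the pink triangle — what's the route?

turn left 51°, forward 7.3 m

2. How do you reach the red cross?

turn left 5°, forward 4.7 m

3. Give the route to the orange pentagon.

turn right 9°, forward 3.7 m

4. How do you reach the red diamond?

turn right 30°, forward 2.3 m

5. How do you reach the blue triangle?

turn left 37°, forward 5.8 m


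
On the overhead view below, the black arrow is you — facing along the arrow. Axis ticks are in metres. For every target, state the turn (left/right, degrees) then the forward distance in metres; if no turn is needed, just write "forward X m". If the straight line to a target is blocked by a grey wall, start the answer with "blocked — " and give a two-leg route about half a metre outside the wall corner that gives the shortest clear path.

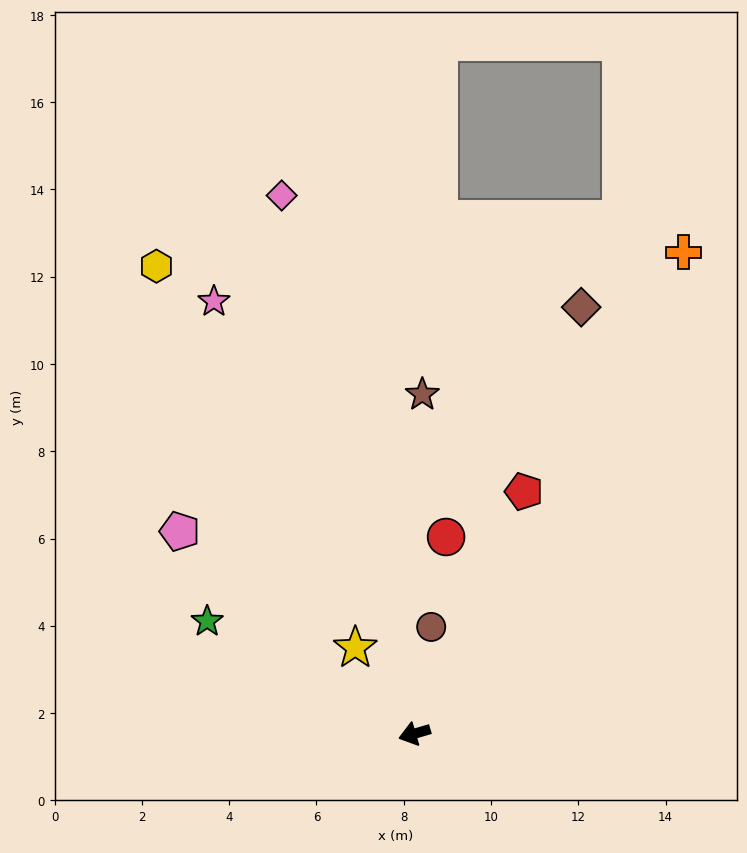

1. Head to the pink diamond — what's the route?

turn right 93°, forward 12.7 m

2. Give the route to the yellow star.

turn right 72°, forward 2.4 m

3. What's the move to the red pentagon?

turn right 131°, forward 6.1 m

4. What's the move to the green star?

turn right 45°, forward 5.4 m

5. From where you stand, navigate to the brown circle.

turn right 115°, forward 2.5 m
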